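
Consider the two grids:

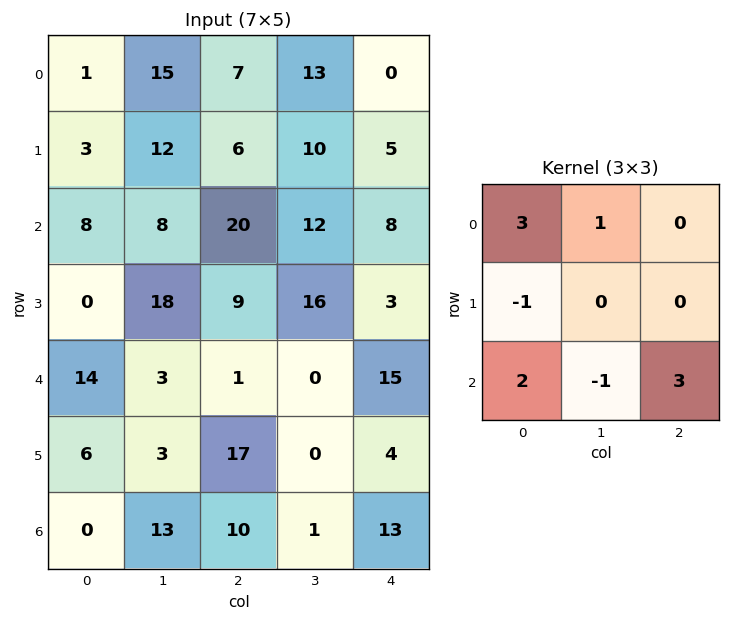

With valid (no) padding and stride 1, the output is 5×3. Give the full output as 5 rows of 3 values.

Output[0,0]: The receptive field on the input at this output position is [1 15 7 / 3 12 6 / 8 8 20]. Elementwise product with the kernel and sum: 1·3 + 15·1 + 3·-1 + 8·2 + 8·-1 + 20·3.
Output[0,1]: The receptive field on the input at this output position is [15 7 13 / 12 6 10 / 8 20 12]. Elementwise product with the kernel and sum: 15·3 + 7·1 + 12·-1 + 8·2 + 20·-1 + 12·3.

83 72 80
22 109 19
60 31 110
64 49 88
56 26 44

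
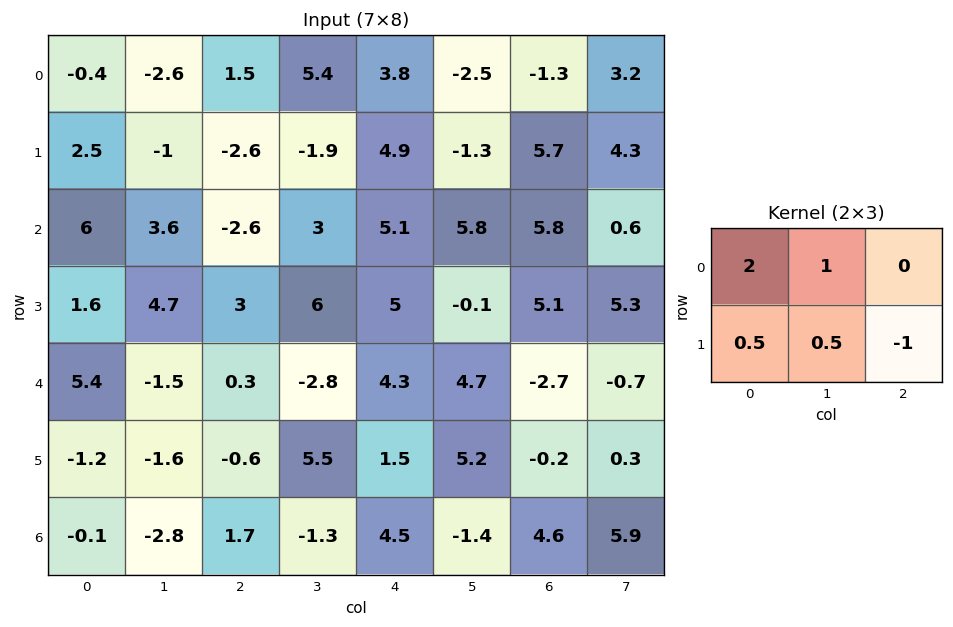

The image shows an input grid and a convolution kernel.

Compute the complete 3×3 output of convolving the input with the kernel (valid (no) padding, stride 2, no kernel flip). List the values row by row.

Output[0,0]: The receptive field on the input at this output position is [-0.4 -2.6 1.5 / 2.5 -1 -2.6]. Elementwise product with the kernel and sum: -0.4·2 + -2.6·1 + 2.5·0.5 + -1·0.5 + -2.6·-1.

-0.05 1.25 1.2
15.75 -2.7 13.35
8.5 -1.25 16.85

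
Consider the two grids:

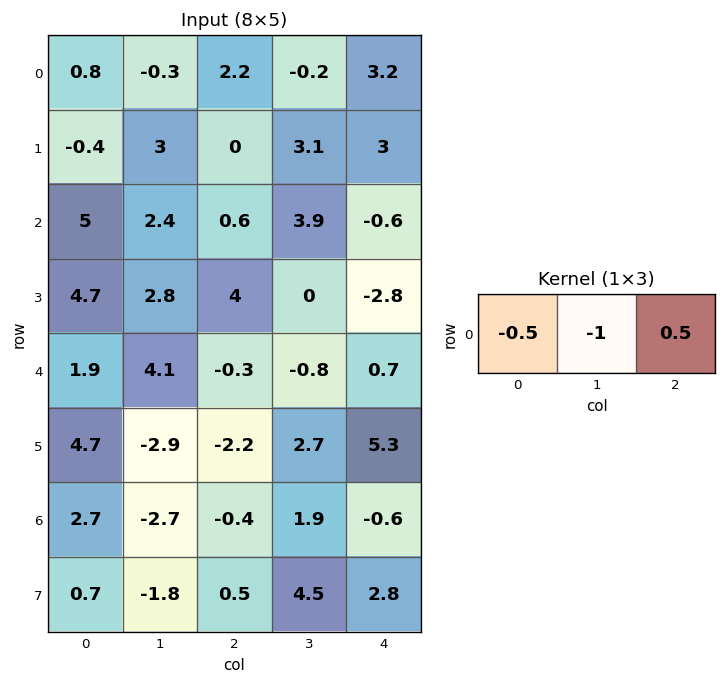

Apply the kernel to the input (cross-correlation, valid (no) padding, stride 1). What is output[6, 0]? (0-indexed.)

The receptive field on the input at this output position is [2.7 -2.7 -0.4]. Elementwise product with the kernel and sum: 2.7·-0.5 + -2.7·-1 + -0.4·0.5.

1.15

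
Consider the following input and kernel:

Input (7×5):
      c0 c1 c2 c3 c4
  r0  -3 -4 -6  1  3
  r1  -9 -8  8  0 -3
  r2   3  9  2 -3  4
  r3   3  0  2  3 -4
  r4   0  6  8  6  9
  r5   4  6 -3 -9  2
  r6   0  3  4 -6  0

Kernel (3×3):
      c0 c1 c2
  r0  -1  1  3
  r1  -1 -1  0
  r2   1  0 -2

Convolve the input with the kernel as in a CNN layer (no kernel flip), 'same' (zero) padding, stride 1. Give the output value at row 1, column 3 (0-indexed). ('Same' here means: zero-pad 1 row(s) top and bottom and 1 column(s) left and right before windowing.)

The receptive field on the zero-padded input at this output position is [-6 1 3 / 8 0 -3 / 2 -3 4]. Elementwise product with the kernel and sum: -6·-1 + 1·1 + 3·3 + 8·-1 + 0·-1 + 2·1 + 4·-2.

2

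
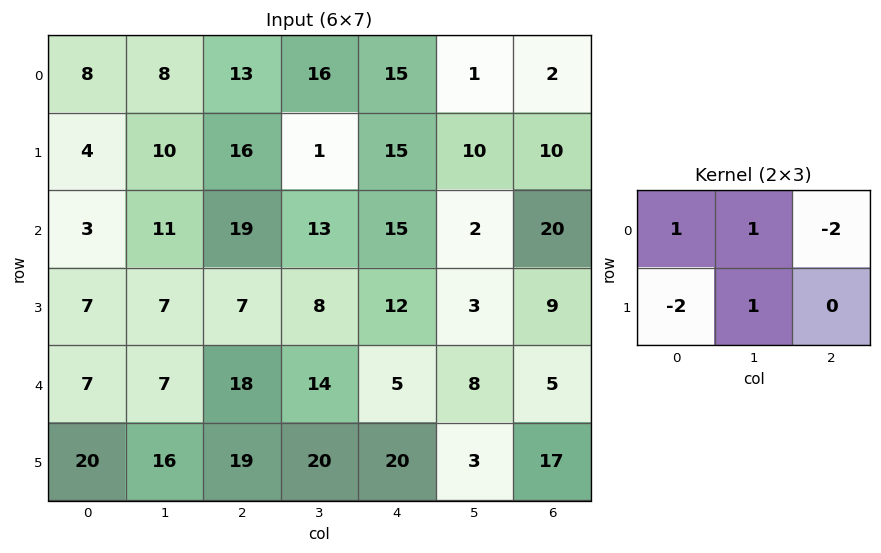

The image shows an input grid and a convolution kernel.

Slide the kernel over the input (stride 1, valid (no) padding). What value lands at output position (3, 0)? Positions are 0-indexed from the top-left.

The receptive field on the input at this output position is [7 7 7 / 7 7 18]. Elementwise product with the kernel and sum: 7·1 + 7·1 + 7·-2 + 7·-2 + 7·1.

-7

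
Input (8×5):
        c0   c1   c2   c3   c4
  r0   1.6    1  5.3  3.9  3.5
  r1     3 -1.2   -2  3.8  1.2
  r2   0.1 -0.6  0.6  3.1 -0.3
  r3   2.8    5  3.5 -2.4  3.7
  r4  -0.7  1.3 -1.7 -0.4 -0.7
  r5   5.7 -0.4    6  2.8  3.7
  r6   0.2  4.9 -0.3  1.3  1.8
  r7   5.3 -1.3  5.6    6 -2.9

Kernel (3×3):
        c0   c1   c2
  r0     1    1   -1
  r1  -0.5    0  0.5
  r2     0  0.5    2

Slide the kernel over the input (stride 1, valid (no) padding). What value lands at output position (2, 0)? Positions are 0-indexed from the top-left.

-3.5

The receptive field on the input at this output position is [0.1 -0.6 0.6 / 2.8 5 3.5 / -0.7 1.3 -1.7]. Elementwise product with the kernel and sum: 0.1·1 + -0.6·1 + 0.6·-1 + 2.8·-0.5 + 3.5·0.5 + 1.3·0.5 + -1.7·2.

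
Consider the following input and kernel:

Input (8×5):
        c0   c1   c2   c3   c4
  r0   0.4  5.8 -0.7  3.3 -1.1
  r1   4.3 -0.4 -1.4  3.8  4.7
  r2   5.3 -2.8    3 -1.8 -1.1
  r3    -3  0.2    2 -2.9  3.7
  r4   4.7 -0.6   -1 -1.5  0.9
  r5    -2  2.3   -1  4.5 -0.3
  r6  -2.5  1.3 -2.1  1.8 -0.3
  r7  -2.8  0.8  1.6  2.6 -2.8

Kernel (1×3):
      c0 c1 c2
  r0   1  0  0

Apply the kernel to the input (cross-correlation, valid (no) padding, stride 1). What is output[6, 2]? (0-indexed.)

The receptive field on the input at this output position is [-2.1 1.8 -0.3]. Elementwise product with the kernel and sum: -2.1·1.

-2.1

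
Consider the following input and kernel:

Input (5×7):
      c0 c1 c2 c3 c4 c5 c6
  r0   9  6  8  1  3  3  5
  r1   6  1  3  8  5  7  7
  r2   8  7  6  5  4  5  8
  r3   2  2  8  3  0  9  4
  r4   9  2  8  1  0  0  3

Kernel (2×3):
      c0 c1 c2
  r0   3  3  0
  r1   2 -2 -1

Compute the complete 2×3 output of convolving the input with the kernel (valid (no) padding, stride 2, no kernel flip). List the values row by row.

52 12 7
37 43 5

Output[0,0]: The receptive field on the input at this output position is [9 6 8 / 6 1 3]. Elementwise product with the kernel and sum: 9·3 + 6·3 + 6·2 + 1·-2 + 3·-1.
Output[0,1]: The receptive field on the input at this output position is [8 1 3 / 3 8 5]. Elementwise product with the kernel and sum: 8·3 + 1·3 + 3·2 + 8·-2 + 5·-1.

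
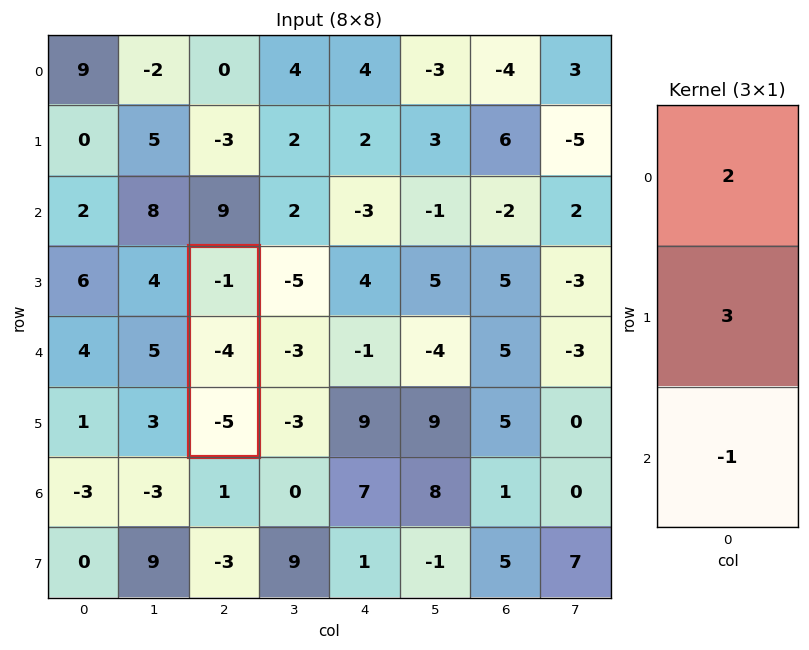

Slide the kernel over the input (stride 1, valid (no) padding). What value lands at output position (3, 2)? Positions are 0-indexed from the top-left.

-9

The receptive field on the input at this output position is [-1 / -4 / -5]. Elementwise product with the kernel and sum: -1·2 + -4·3 + -5·-1.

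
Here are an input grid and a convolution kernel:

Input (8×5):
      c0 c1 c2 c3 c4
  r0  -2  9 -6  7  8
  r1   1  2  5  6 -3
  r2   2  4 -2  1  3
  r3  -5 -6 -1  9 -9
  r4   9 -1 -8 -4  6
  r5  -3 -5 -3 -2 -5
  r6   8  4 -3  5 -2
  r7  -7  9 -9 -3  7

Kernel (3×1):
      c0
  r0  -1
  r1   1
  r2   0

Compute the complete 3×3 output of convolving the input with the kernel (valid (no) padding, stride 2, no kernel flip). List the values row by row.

3 11 -11
-7 1 -12
-12 5 -11

Output[0,0]: The receptive field on the input at this output position is [-2 / 1 / 2]. Elementwise product with the kernel and sum: -2·-1 + 1·1.
Output[0,1]: The receptive field on the input at this output position is [-6 / 5 / -2]. Elementwise product with the kernel and sum: -6·-1 + 5·1.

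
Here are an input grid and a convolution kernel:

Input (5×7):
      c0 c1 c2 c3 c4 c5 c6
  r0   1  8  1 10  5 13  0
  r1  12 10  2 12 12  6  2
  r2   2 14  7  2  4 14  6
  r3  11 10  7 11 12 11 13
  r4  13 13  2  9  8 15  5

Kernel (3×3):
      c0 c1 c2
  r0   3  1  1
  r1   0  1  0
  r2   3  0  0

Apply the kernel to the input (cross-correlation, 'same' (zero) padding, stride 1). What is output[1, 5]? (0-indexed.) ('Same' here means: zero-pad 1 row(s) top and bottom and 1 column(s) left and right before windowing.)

46

The receptive field on the zero-padded input at this output position is [5 13 0 / 12 6 2 / 4 14 6]. Elementwise product with the kernel and sum: 5·3 + 13·1 + 0·1 + 6·1 + 4·3.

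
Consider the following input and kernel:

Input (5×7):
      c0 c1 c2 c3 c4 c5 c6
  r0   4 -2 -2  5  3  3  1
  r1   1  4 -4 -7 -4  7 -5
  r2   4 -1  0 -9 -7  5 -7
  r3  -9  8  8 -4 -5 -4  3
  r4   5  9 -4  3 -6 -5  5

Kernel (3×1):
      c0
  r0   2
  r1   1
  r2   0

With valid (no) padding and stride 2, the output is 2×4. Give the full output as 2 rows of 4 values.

Output[0,0]: The receptive field on the input at this output position is [4 / 1 / 4]. Elementwise product with the kernel and sum: 4·2 + 1·1.
Output[0,1]: The receptive field on the input at this output position is [-2 / -4 / 0]. Elementwise product with the kernel and sum: -2·2 + -4·1.

9 -8 2 -3
-1 8 -19 -11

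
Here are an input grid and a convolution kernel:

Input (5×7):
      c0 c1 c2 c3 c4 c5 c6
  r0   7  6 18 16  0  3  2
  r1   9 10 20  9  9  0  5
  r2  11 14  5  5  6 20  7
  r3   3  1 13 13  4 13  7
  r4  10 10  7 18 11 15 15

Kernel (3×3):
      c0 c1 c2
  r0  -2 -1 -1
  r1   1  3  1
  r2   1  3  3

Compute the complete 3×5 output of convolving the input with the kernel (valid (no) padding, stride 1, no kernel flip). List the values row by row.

89 77 42 84 96
55 64 32 80 114
39 100 129 98 112

Output[0,0]: The receptive field on the input at this output position is [7 6 18 / 9 10 20 / 11 14 5]. Elementwise product with the kernel and sum: 7·-2 + 6·-1 + 18·-1 + 9·1 + 10·3 + 20·1 + 11·1 + 14·3 + 5·3.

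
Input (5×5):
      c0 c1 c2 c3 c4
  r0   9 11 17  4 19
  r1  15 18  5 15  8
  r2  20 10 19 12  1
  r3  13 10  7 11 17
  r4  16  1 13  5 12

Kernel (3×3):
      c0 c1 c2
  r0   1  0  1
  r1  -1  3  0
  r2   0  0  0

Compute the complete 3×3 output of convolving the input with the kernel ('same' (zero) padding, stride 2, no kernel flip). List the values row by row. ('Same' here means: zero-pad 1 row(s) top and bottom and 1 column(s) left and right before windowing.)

27 40 53
78 80 6
58 59 42

Output[0,0]: The receptive field on the zero-padded input at this output position is [0 0 0 / 0 9 11 / 0 15 18]. Elementwise product with the kernel and sum: 0·1 + 0·1 + 0·-1 + 9·3.
Output[0,1]: The receptive field on the zero-padded input at this output position is [0 0 0 / 11 17 4 / 18 5 15]. Elementwise product with the kernel and sum: 0·1 + 0·1 + 11·-1 + 17·3.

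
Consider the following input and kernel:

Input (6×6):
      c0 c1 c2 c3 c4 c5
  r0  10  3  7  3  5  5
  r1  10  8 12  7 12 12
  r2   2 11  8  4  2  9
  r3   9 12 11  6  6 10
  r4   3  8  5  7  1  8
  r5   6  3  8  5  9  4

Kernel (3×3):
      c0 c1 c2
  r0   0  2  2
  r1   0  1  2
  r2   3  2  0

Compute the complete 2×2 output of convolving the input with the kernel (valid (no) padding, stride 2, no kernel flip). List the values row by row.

80 79
97 59

Output[0,0]: The receptive field on the input at this output position is [10 3 7 / 10 8 12 / 2 11 8]. Elementwise product with the kernel and sum: 3·2 + 7·2 + 8·1 + 12·2 + 2·3 + 11·2.
Output[0,1]: The receptive field on the input at this output position is [7 3 5 / 12 7 12 / 8 4 2]. Elementwise product with the kernel and sum: 3·2 + 5·2 + 7·1 + 12·2 + 8·3 + 4·2.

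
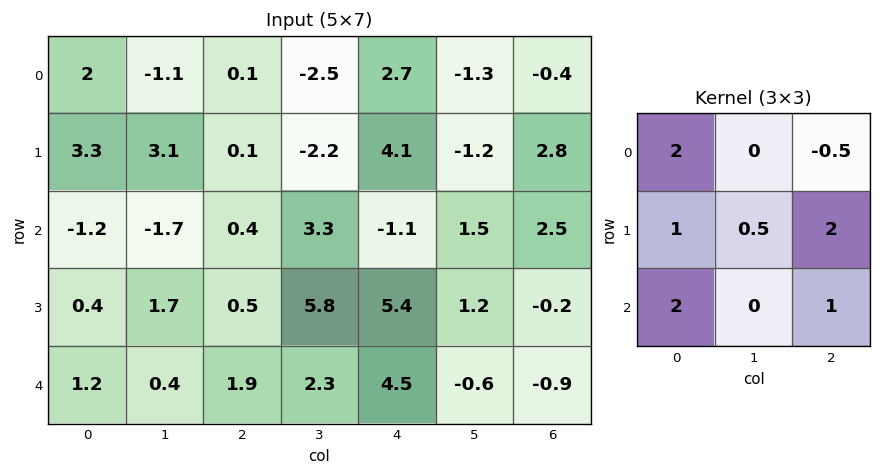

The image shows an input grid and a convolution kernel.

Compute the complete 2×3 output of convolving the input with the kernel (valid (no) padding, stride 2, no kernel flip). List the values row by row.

7 5.75 15
3.95 23.85 10.25

Output[0,0]: The receptive field on the input at this output position is [2 -1.1 0.1 / 3.3 3.1 0.1 / -1.2 -1.7 0.4]. Elementwise product with the kernel and sum: 2·2 + 0.1·-0.5 + 3.3·1 + 3.1·0.5 + 0.1·2 + -1.2·2 + 0.4·1.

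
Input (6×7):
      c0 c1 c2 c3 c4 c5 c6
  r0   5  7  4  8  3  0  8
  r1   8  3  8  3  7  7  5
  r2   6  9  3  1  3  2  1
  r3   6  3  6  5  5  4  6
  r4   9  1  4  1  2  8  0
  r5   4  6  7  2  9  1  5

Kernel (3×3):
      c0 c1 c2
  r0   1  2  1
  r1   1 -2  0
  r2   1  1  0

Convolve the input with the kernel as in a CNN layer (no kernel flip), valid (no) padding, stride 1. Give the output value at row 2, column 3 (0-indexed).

The receptive field on the input at this output position is [1 3 2 / 5 5 4 / 1 2 8]. Elementwise product with the kernel and sum: 1·1 + 3·2 + 2·1 + 5·1 + 5·-2 + 1·1 + 2·1.

7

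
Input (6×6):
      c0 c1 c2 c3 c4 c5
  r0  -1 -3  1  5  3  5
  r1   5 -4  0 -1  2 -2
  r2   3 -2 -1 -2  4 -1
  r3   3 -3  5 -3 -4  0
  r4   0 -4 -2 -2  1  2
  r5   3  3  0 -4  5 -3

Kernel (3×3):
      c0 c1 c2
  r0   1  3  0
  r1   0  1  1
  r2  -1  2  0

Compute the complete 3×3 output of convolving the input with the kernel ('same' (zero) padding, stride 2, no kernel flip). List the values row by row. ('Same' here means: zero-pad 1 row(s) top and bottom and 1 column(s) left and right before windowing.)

6 10 13
22 6 3
11 5 2

Output[0,0]: The receptive field on the zero-padded input at this output position is [0 0 0 / 0 -1 -3 / 0 5 -4]. Elementwise product with the kernel and sum: 0·1 + 0·3 + -1·1 + -3·1 + 0·-1 + 5·2.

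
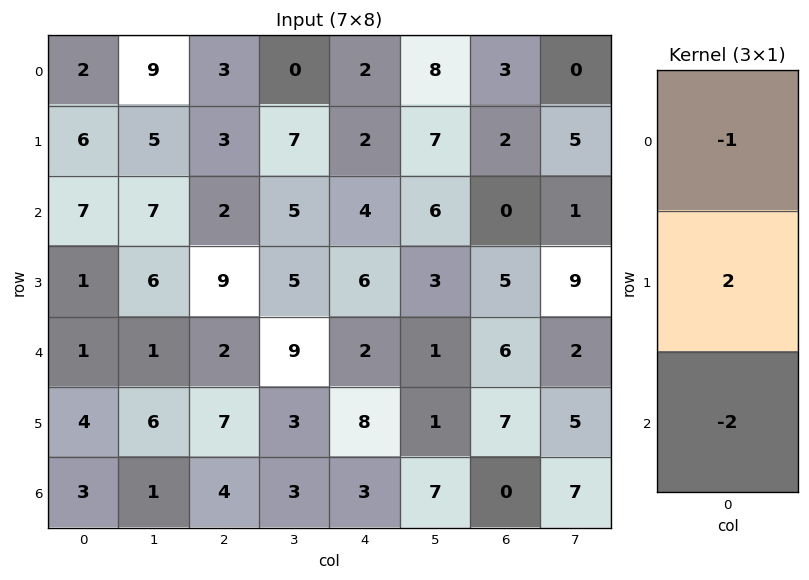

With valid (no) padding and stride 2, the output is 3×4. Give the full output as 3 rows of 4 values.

Output[0,0]: The receptive field on the input at this output position is [2 / 6 / 7]. Elementwise product with the kernel and sum: 2·-1 + 6·2 + 7·-2.
Output[0,1]: The receptive field on the input at this output position is [3 / 3 / 2]. Elementwise product with the kernel and sum: 3·-1 + 3·2 + 2·-2.

-4 -1 -6 1
-7 12 4 -2
1 4 8 8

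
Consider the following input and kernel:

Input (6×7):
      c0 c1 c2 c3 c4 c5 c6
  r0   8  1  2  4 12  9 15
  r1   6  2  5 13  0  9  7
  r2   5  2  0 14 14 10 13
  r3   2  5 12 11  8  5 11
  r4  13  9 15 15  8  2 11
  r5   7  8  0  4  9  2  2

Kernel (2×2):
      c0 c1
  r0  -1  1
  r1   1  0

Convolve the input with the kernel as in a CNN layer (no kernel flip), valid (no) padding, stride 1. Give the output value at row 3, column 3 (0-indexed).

The receptive field on the input at this output position is [11 8 / 15 8]. Elementwise product with the kernel and sum: 11·-1 + 8·1 + 15·1.

12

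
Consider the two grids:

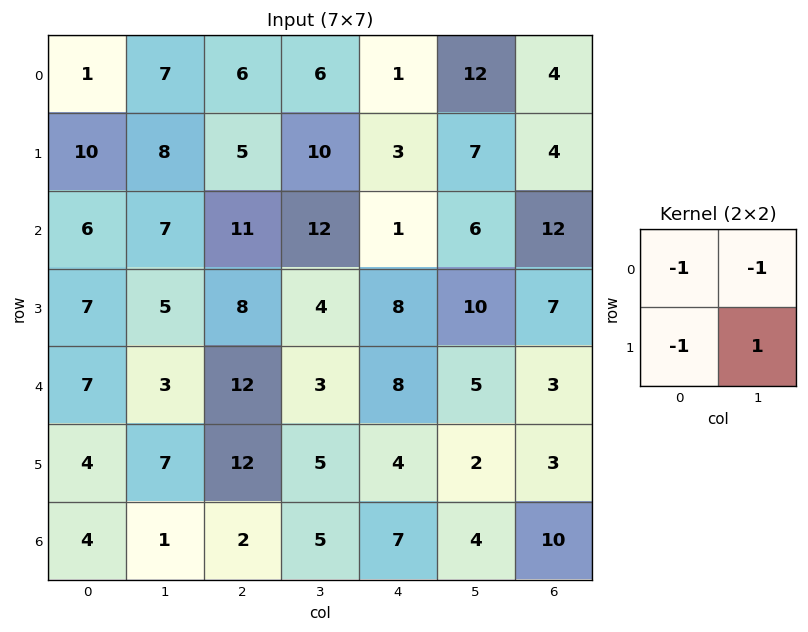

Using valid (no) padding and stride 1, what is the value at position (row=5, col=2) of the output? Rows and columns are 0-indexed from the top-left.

-14

The receptive field on the input at this output position is [12 5 / 2 5]. Elementwise product with the kernel and sum: 12·-1 + 5·-1 + 2·-1 + 5·1.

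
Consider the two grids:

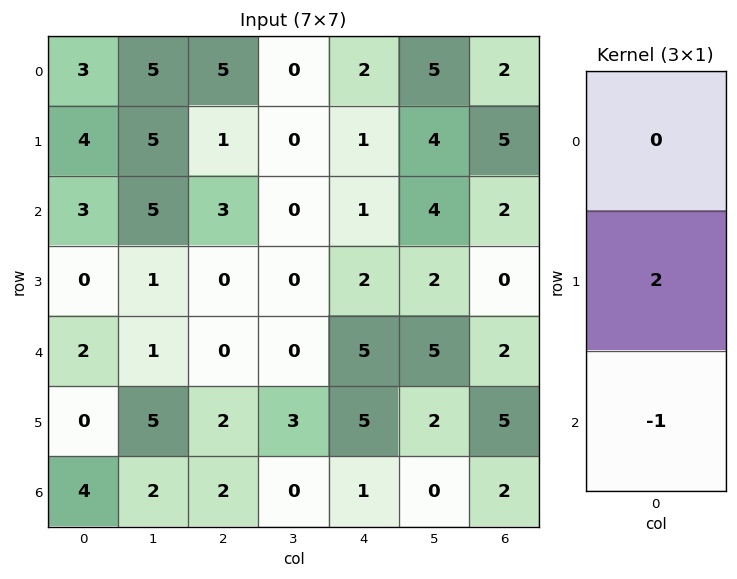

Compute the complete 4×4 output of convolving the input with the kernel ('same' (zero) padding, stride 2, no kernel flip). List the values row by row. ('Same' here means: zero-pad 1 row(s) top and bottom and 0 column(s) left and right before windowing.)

Output[0,0]: The receptive field on the zero-padded input at this output position is [0 / 3 / 4]. Elementwise product with the kernel and sum: 3·2 + 4·-1.
Output[0,1]: The receptive field on the zero-padded input at this output position is [0 / 5 / 1]. Elementwise product with the kernel and sum: 5·2 + 1·-1.

2 9 3 -1
6 6 0 4
4 -2 5 -1
8 4 2 4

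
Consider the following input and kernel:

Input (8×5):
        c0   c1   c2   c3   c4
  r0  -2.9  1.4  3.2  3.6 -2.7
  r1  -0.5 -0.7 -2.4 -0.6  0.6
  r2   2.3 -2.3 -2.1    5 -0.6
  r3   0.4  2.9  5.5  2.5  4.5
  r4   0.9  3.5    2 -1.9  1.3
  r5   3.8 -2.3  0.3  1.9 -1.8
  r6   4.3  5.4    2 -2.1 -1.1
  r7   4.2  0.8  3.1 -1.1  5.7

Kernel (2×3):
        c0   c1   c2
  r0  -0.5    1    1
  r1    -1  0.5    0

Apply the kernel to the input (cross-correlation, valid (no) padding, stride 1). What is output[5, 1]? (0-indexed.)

-1.05

The receptive field on the input at this output position is [-2.3 0.3 1.9 / 5.4 2 -2.1]. Elementwise product with the kernel and sum: -2.3·-0.5 + 0.3·1 + 1.9·1 + 5.4·-1 + 2·0.5.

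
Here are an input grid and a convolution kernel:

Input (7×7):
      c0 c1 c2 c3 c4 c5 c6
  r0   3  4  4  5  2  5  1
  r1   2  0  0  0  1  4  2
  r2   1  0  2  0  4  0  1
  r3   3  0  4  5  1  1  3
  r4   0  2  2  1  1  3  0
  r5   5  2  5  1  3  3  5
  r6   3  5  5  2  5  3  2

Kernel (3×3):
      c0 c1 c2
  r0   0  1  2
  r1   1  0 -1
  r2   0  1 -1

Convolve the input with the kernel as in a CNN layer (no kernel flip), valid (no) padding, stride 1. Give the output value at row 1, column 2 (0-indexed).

4

The receptive field on the input at this output position is [0 0 1 / 2 0 4 / 4 5 1]. Elementwise product with the kernel and sum: 0·1 + 1·2 + 2·1 + 4·-1 + 5·1 + 1·-1.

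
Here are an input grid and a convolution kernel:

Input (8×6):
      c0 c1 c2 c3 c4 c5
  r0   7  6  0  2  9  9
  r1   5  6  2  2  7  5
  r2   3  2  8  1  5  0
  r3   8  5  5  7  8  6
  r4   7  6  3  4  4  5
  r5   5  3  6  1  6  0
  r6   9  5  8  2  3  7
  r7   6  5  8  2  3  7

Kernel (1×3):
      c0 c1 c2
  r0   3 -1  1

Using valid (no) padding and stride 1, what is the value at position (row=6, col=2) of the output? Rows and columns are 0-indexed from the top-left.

25

The receptive field on the input at this output position is [8 2 3]. Elementwise product with the kernel and sum: 8·3 + 2·-1 + 3·1.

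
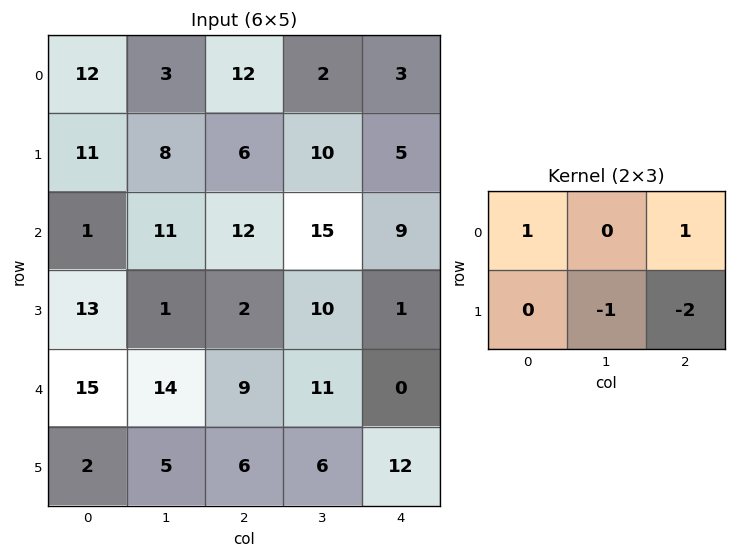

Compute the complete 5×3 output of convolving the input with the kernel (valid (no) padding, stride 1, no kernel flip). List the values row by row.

4 -21 -5
-18 -24 -22
8 4 9
-17 -20 -8
7 7 -21

Output[0,0]: The receptive field on the input at this output position is [12 3 12 / 11 8 6]. Elementwise product with the kernel and sum: 12·1 + 12·1 + 8·-1 + 6·-2.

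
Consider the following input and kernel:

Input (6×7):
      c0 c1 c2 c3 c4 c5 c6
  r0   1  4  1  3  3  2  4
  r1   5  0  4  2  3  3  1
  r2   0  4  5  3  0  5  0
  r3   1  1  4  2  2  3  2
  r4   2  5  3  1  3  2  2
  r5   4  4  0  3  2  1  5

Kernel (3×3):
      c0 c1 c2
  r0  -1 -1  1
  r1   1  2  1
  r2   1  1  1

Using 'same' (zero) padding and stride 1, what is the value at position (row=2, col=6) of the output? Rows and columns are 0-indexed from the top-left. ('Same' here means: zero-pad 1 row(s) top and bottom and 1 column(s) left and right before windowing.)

6

The receptive field on the zero-padded input at this output position is [3 1 0 / 5 0 0 / 3 2 0]. Elementwise product with the kernel and sum: 3·-1 + 1·-1 + 0·1 + 5·1 + 0·2 + 0·1 + 3·1 + 2·1 + 0·1.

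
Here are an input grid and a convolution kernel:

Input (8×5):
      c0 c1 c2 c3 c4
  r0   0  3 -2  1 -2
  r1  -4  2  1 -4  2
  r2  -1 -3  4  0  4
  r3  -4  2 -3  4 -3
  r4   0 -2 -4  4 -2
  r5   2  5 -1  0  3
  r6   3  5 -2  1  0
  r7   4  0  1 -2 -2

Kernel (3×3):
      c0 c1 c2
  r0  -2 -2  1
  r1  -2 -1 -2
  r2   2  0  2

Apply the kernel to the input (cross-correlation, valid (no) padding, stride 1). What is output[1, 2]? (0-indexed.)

-20

The receptive field on the input at this output position is [1 -4 2 / 4 0 4 / -3 4 -3]. Elementwise product with the kernel and sum: 1·-2 + -4·-2 + 2·1 + 4·-2 + 0·-1 + 4·-2 + -3·2 + -3·2.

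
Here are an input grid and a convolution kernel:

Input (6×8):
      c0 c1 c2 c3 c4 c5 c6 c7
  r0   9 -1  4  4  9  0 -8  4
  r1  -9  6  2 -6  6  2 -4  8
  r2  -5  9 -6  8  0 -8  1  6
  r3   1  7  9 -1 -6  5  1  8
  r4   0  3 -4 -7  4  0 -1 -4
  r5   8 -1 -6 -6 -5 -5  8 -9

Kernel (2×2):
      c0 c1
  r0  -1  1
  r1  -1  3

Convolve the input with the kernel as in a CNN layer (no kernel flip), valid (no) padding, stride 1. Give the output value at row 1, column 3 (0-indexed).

4

The receptive field on the input at this output position is [-6 6 / 8 0]. Elementwise product with the kernel and sum: -6·-1 + 6·1 + 8·-1 + 0·3.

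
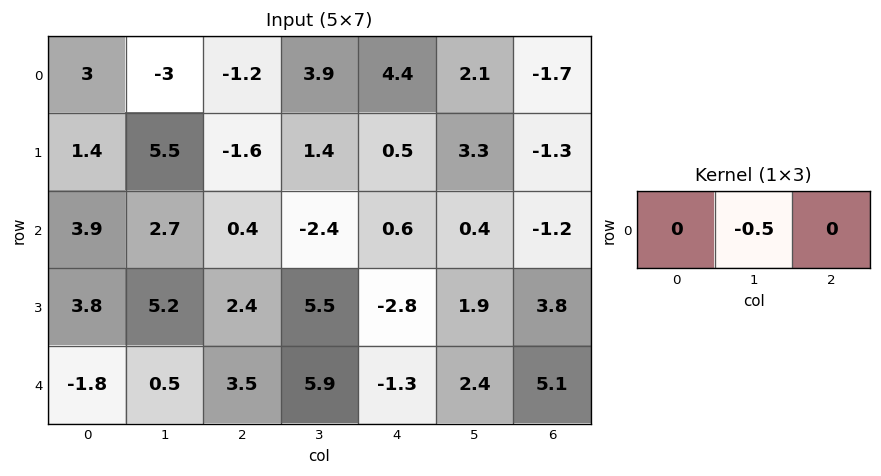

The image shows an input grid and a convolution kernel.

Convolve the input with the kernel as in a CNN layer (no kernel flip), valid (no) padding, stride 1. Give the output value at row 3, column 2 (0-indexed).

The receptive field on the input at this output position is [2.4 5.5 -2.8]. Elementwise product with the kernel and sum: 5.5·-0.5.

-2.75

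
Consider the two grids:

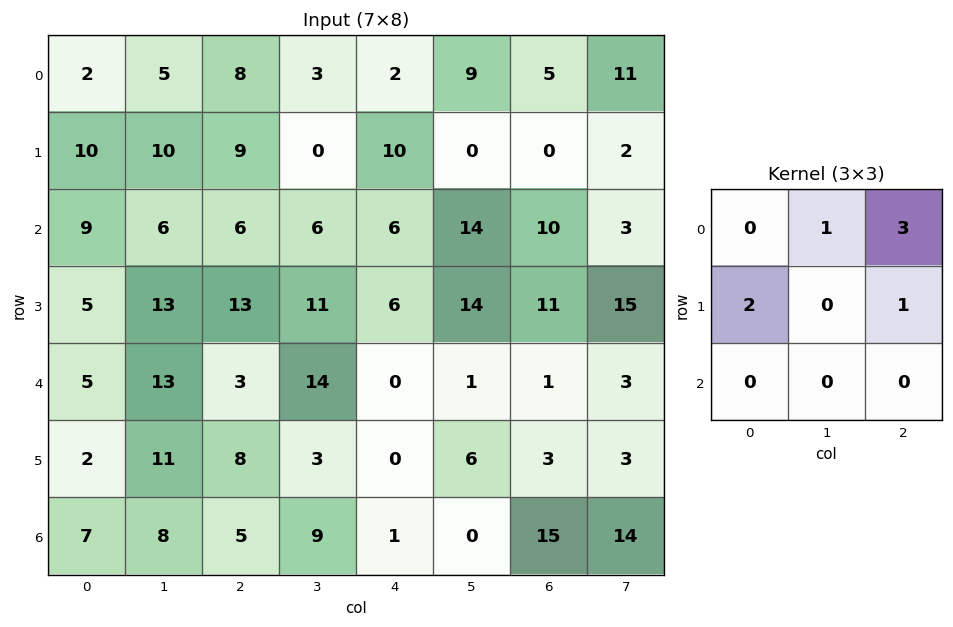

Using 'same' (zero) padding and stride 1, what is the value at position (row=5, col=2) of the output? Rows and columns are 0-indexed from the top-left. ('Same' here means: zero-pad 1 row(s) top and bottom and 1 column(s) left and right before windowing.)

70

The receptive field on the zero-padded input at this output position is [13 3 14 / 11 8 3 / 8 5 9]. Elementwise product with the kernel and sum: 3·1 + 14·3 + 11·2 + 3·1.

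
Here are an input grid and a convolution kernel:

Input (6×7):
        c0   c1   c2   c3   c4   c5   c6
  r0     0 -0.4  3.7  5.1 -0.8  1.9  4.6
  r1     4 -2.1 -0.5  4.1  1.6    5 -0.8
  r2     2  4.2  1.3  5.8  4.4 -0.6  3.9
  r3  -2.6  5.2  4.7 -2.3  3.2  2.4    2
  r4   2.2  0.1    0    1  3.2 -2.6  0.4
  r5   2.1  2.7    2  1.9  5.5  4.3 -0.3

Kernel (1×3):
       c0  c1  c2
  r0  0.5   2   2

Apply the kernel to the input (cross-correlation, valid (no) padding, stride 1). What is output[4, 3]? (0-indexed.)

The receptive field on the input at this output position is [1 3.2 -2.6]. Elementwise product with the kernel and sum: 1·0.5 + 3.2·2 + -2.6·2.

1.7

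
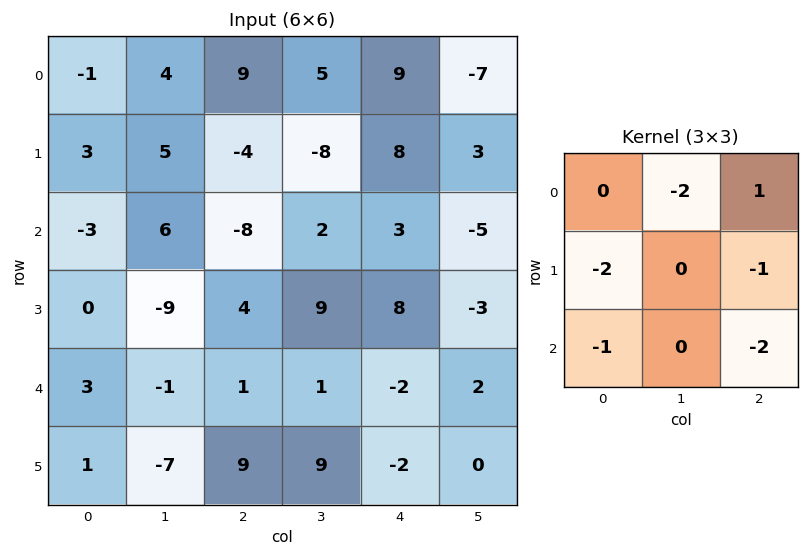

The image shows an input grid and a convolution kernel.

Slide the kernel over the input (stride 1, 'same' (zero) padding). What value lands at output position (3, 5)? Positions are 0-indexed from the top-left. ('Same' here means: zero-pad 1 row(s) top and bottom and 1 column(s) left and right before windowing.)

The receptive field on the zero-padded input at this output position is [3 -5 0 / 8 -3 0 / -2 2 0]. Elementwise product with the kernel and sum: -5·-2 + 0·1 + 8·-2 + 0·-1 + -2·-1 + 0·-2.

-4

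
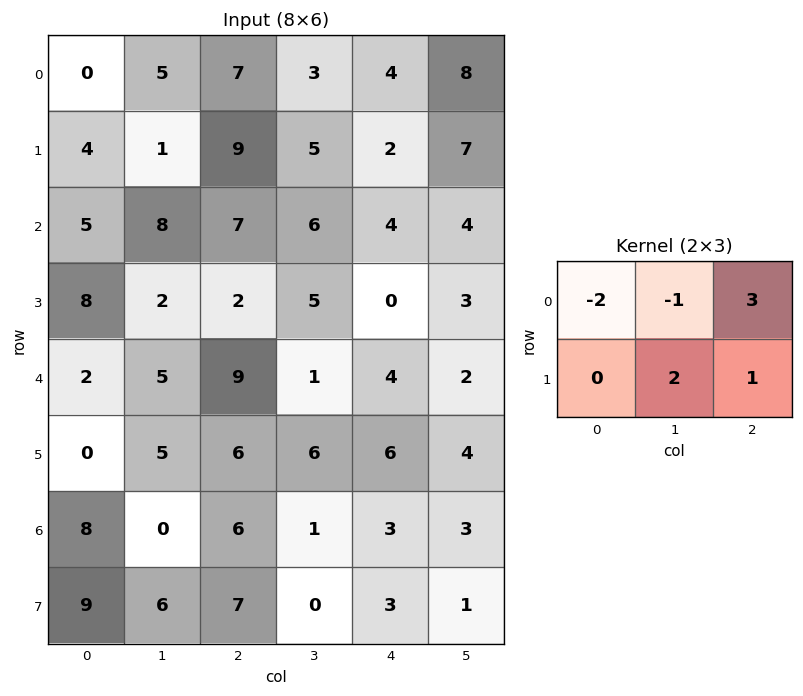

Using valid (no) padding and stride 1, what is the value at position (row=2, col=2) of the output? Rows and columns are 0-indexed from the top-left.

2

The receptive field on the input at this output position is [7 6 4 / 2 5 0]. Elementwise product with the kernel and sum: 7·-2 + 6·-1 + 4·3 + 5·2 + 0·1.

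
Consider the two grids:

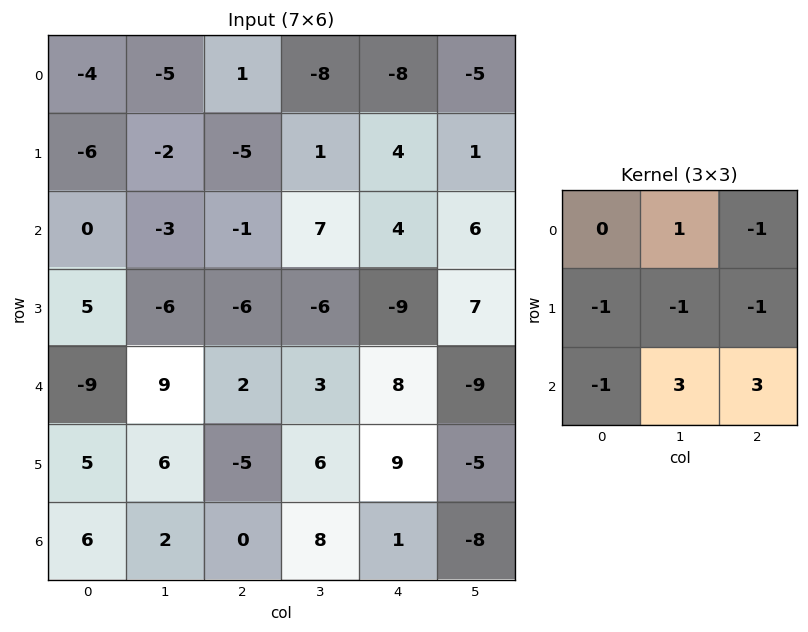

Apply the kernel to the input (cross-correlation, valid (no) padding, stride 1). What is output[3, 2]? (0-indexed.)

40

The receptive field on the input at this output position is [-6 -6 -9 / 2 3 8 / -5 6 9]. Elementwise product with the kernel and sum: -6·1 + -9·-1 + 2·-1 + 3·-1 + 8·-1 + -5·-1 + 6·3 + 9·3.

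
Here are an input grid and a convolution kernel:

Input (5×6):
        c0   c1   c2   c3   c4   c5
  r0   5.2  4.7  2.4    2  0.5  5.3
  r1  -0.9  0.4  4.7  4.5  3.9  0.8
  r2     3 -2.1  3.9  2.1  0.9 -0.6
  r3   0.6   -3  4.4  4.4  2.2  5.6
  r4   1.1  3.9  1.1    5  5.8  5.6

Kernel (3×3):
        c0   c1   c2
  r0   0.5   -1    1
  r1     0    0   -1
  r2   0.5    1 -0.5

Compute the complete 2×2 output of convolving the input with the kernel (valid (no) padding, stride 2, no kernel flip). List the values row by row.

-6.95 -0.6
7 1.2

Output[0,0]: The receptive field on the input at this output position is [5.2 4.7 2.4 / -0.9 0.4 4.7 / 3 -2.1 3.9]. Elementwise product with the kernel and sum: 5.2·0.5 + 4.7·-1 + 2.4·1 + 4.7·-1 + 3·0.5 + -2.1·1 + 3.9·-0.5.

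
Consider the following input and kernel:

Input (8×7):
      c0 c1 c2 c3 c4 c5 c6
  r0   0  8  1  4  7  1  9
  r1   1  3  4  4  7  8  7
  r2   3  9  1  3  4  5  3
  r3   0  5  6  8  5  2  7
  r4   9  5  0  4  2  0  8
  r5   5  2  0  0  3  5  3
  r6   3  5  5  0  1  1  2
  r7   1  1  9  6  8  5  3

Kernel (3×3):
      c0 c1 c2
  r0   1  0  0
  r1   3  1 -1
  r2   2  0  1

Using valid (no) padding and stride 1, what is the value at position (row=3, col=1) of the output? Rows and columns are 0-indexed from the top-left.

The receptive field on the input at this output position is [5 6 8 / 5 0 4 / 2 0 0]. Elementwise product with the kernel and sum: 5·1 + 5·3 + 0·1 + 4·-1 + 2·2 + 0·1.

20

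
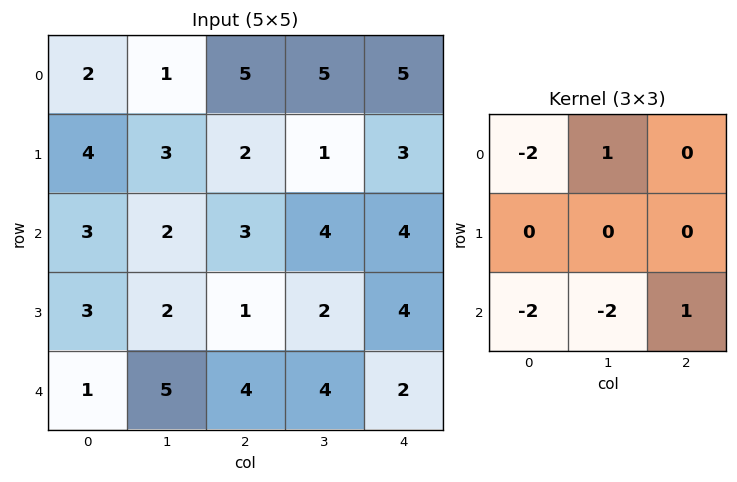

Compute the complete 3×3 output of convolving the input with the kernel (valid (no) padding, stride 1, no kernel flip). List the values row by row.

Output[0,0]: The receptive field on the input at this output position is [2 1 5 / 4 3 2 / 3 2 3]. Elementwise product with the kernel and sum: 2·-2 + 1·1 + 3·-2 + 2·-2 + 3·1.

-10 -3 -15
-14 -8 -5
-12 -15 -16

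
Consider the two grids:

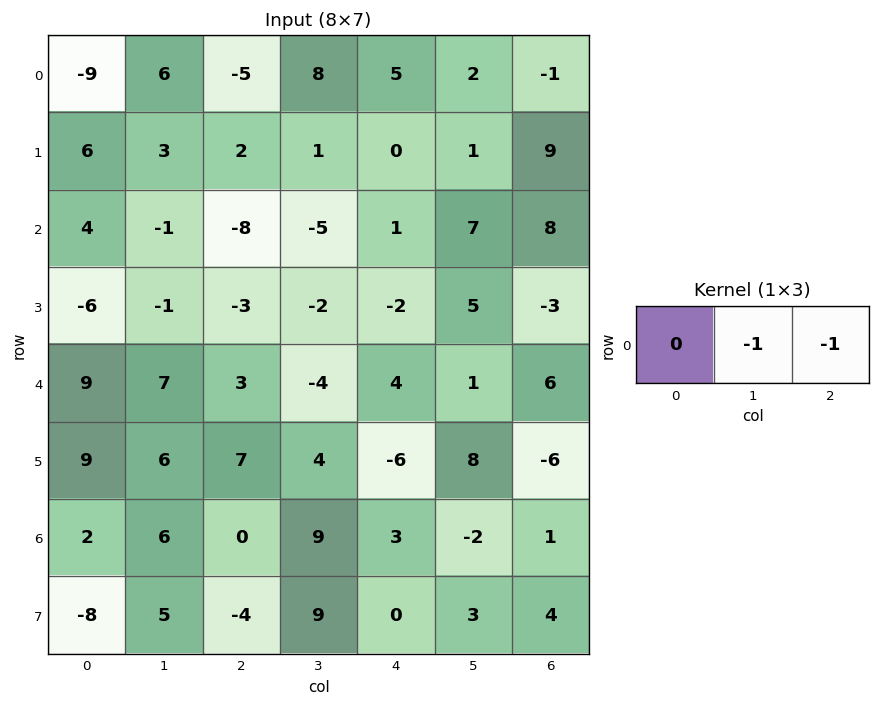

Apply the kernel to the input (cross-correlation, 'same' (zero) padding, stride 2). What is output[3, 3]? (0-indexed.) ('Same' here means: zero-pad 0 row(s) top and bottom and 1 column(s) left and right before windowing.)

-1

The receptive field on the zero-padded input at this output position is [-2 1 0]. Elementwise product with the kernel and sum: 1·-1 + 0·-1.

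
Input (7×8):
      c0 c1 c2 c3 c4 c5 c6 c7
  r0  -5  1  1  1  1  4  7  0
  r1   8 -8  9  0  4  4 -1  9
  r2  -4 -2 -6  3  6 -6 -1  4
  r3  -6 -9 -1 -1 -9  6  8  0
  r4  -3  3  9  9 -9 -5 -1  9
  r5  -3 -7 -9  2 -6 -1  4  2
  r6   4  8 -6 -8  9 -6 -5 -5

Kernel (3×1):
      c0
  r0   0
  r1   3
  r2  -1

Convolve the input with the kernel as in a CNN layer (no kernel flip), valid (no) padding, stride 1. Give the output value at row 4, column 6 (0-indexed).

17

The receptive field on the input at this output position is [-1 / 4 / -5]. Elementwise product with the kernel and sum: 4·3 + -5·-1.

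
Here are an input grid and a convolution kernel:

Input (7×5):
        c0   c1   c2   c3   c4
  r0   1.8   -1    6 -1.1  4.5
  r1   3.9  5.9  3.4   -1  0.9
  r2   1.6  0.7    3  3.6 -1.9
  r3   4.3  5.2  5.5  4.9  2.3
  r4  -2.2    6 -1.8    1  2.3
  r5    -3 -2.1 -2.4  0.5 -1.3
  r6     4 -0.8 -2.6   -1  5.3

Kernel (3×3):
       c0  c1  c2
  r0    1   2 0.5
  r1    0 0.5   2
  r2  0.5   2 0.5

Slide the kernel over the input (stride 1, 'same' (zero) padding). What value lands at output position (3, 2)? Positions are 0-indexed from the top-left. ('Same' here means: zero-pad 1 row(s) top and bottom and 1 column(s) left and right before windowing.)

The receptive field on the zero-padded input at this output position is [0.7 3 3.6 / 5.2 5.5 4.9 / 6 -1.8 1]. Elementwise product with the kernel and sum: 0.7·1 + 3·2 + 3.6·0.5 + 5.5·0.5 + 4.9·2 + 6·0.5 + -1.8·2 + 1·0.5.

20.95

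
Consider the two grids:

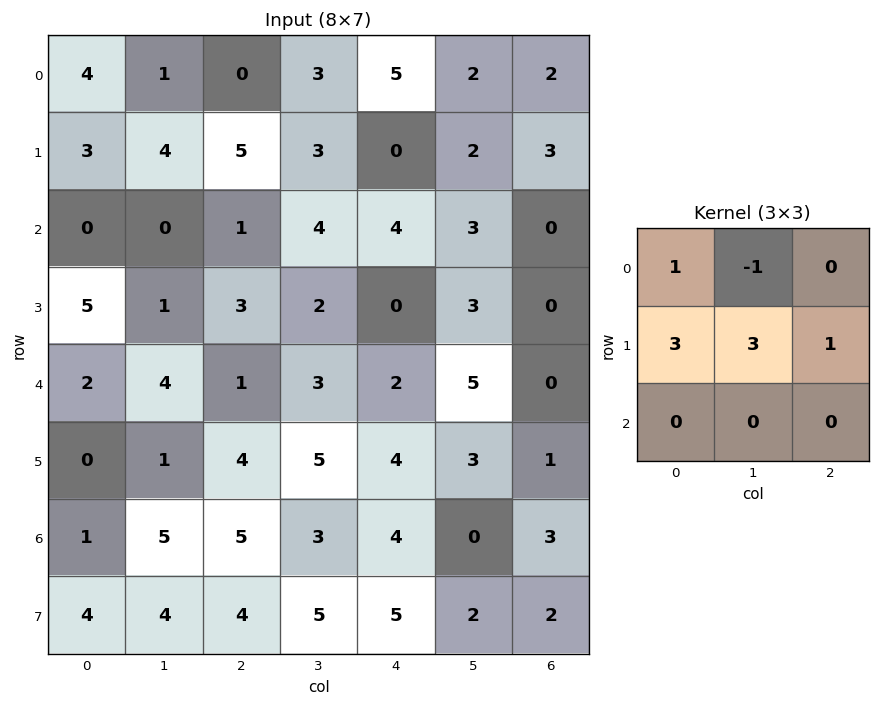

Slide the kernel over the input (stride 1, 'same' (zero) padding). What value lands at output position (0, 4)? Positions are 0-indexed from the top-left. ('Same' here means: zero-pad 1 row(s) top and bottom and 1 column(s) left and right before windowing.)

The receptive field on the zero-padded input at this output position is [0 0 0 / 3 5 2 / 3 0 2]. Elementwise product with the kernel and sum: 0·1 + 0·-1 + 3·3 + 5·3 + 2·1.

26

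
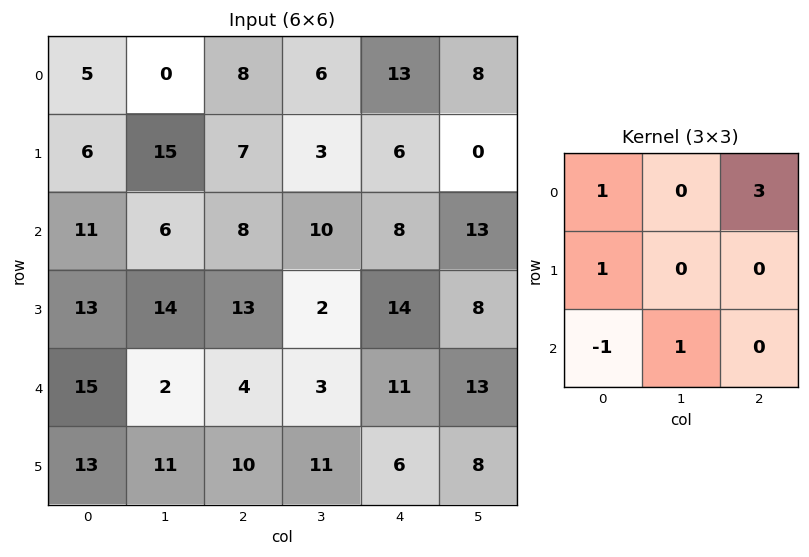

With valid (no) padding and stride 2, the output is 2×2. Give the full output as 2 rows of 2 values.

Output[0,0]: The receptive field on the input at this output position is [5 0 8 / 6 15 7 / 11 6 8]. Elementwise product with the kernel and sum: 5·1 + 8·3 + 6·1 + 11·-1 + 6·1.
Output[0,1]: The receptive field on the input at this output position is [8 6 13 / 7 3 6 / 8 10 8]. Elementwise product with the kernel and sum: 8·1 + 13·3 + 7·1 + 8·-1 + 10·1.

30 56
35 44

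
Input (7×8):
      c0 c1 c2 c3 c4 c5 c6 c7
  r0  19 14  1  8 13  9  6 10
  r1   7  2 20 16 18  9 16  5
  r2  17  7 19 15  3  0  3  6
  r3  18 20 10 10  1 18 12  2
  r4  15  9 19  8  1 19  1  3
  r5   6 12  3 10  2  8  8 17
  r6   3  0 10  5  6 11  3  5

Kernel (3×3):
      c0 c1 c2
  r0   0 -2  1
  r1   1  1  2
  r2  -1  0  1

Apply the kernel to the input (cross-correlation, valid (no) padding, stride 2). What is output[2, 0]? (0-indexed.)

The receptive field on the input at this output position is [15 9 19 / 6 12 3 / 3 0 10]. Elementwise product with the kernel and sum: 9·-2 + 19·1 + 6·1 + 12·1 + 3·2 + 3·-1 + 10·1.

32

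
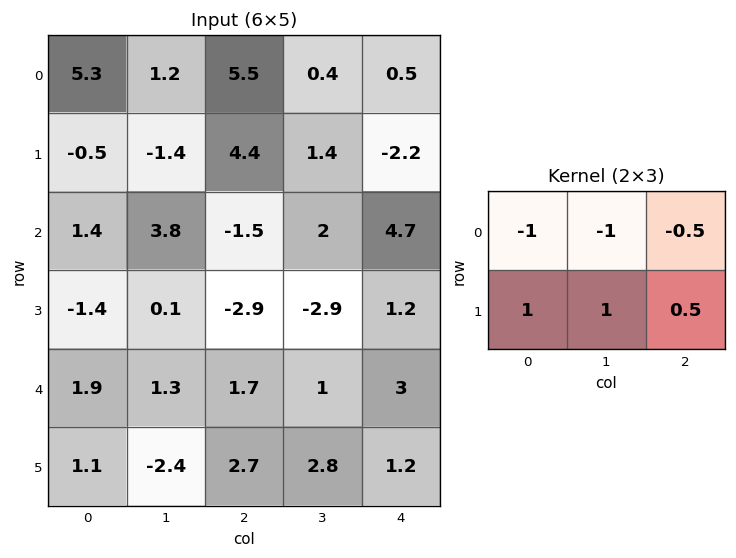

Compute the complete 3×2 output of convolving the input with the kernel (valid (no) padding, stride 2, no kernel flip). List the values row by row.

-8.95 -1.45
-7.2 -8.05
-4 1.9

Output[0,0]: The receptive field on the input at this output position is [5.3 1.2 5.5 / -0.5 -1.4 4.4]. Elementwise product with the kernel and sum: 5.3·-1 + 1.2·-1 + 5.5·-0.5 + -0.5·1 + -1.4·1 + 4.4·0.5.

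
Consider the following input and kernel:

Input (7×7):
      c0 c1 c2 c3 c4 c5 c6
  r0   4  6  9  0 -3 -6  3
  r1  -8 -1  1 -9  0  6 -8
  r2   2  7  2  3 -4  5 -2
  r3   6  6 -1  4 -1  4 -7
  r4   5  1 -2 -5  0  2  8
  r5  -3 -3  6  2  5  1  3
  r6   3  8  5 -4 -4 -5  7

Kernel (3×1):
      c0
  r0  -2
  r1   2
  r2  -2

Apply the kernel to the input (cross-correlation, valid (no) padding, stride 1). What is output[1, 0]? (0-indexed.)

8

The receptive field on the input at this output position is [-8 / 2 / 6]. Elementwise product with the kernel and sum: -8·-2 + 2·2 + 6·-2.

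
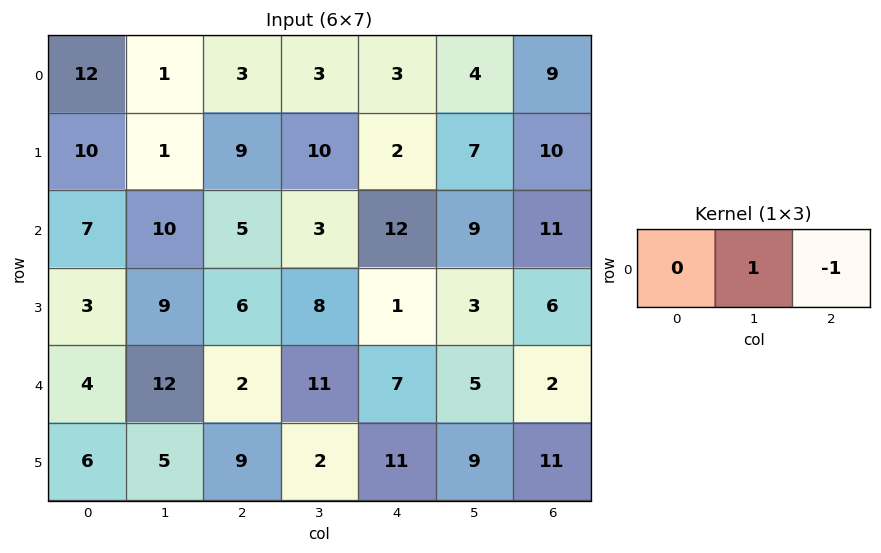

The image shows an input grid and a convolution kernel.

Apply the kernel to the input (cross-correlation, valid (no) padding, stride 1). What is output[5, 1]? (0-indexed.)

The receptive field on the input at this output position is [5 9 2]. Elementwise product with the kernel and sum: 9·1 + 2·-1.

7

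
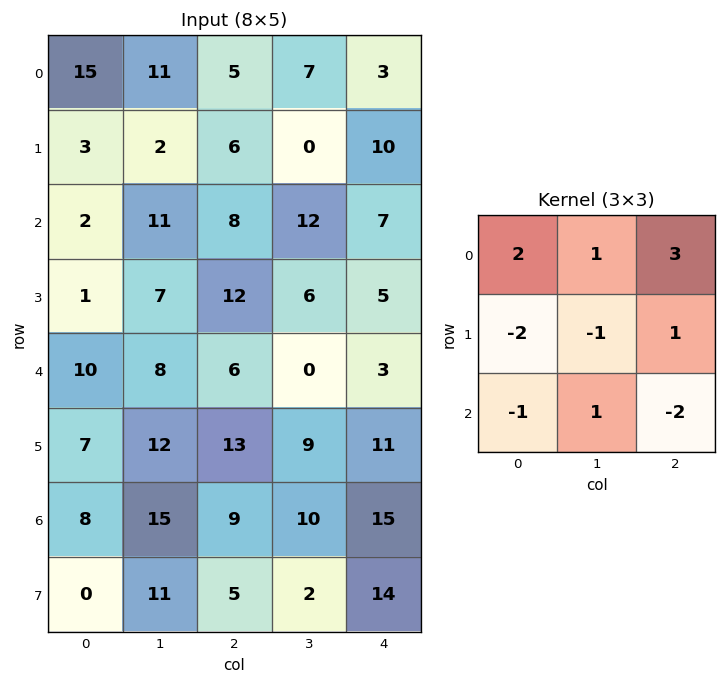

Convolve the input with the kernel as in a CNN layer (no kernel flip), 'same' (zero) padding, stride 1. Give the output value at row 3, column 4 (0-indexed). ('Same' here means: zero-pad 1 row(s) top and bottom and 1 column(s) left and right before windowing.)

17

The receptive field on the zero-padded input at this output position is [12 7 0 / 6 5 0 / 0 3 0]. Elementwise product with the kernel and sum: 12·2 + 7·1 + 0·3 + 6·-2 + 5·-1 + 0·1 + 0·-1 + 3·1 + 0·-2.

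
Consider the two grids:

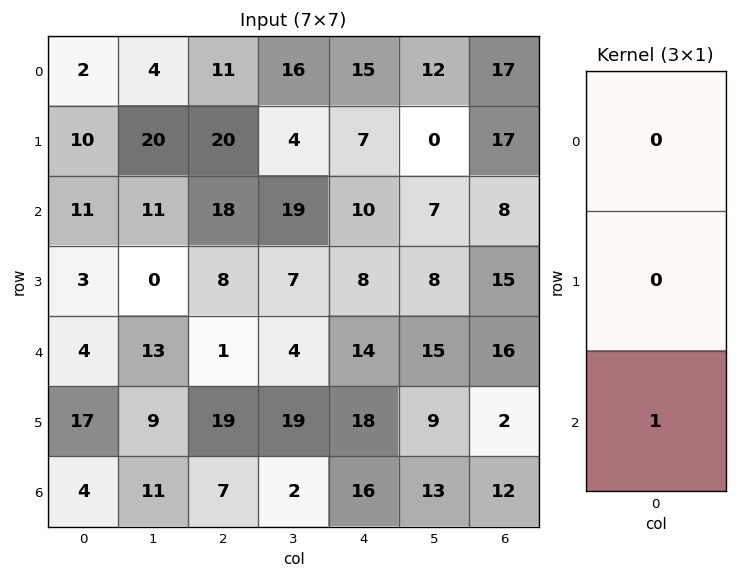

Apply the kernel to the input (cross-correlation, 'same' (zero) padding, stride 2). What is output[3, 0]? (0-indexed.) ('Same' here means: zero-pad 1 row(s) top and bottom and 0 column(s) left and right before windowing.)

The receptive field on the zero-padded input at this output position is [17 / 4 / 0]. Elementwise product with the kernel and sum: 0·1.

0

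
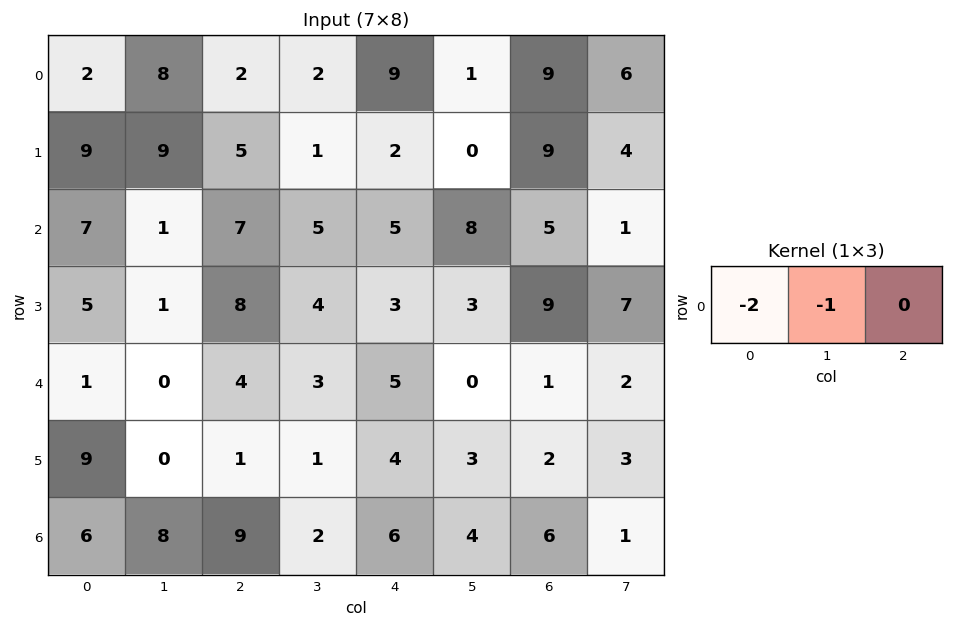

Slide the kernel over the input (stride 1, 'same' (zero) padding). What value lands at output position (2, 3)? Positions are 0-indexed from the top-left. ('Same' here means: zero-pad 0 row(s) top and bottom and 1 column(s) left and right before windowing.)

The receptive field on the zero-padded input at this output position is [7 5 5]. Elementwise product with the kernel and sum: 7·-2 + 5·-1.

-19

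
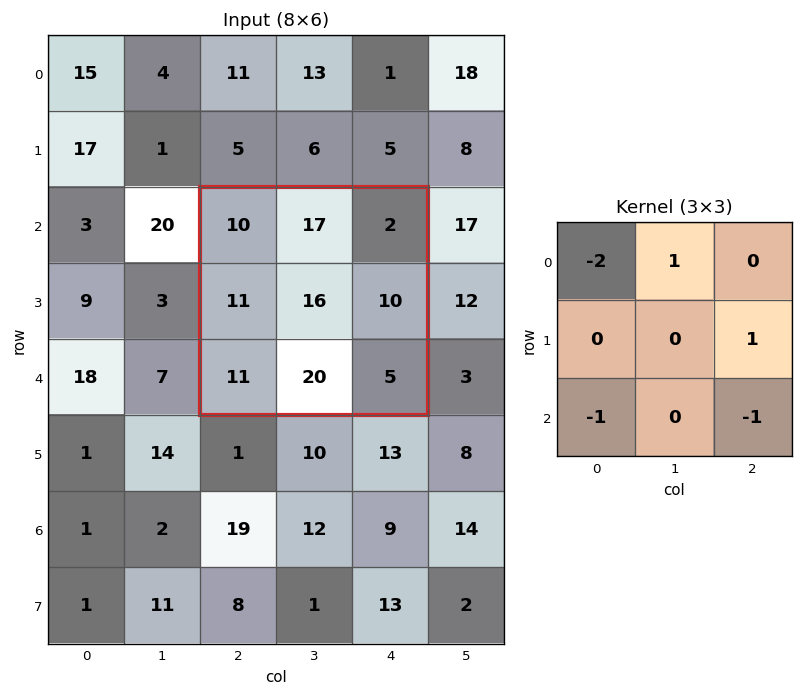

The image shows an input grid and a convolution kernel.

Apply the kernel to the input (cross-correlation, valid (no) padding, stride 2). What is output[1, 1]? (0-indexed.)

The receptive field on the input at this output position is [10 17 2 / 11 16 10 / 11 20 5]. Elementwise product with the kernel and sum: 10·-2 + 17·1 + 10·1 + 11·-1 + 5·-1.

-9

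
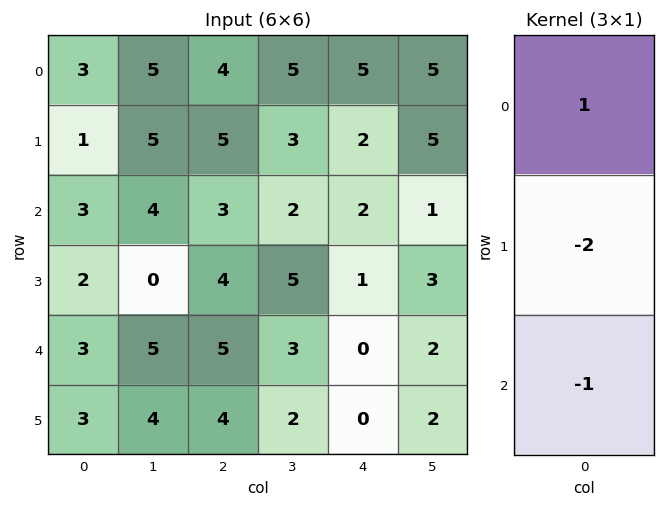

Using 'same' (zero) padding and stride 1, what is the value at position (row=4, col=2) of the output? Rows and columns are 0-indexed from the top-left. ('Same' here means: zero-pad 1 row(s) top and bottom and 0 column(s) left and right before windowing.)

The receptive field on the zero-padded input at this output position is [4 / 5 / 4]. Elementwise product with the kernel and sum: 4·1 + 5·-2 + 4·-1.

-10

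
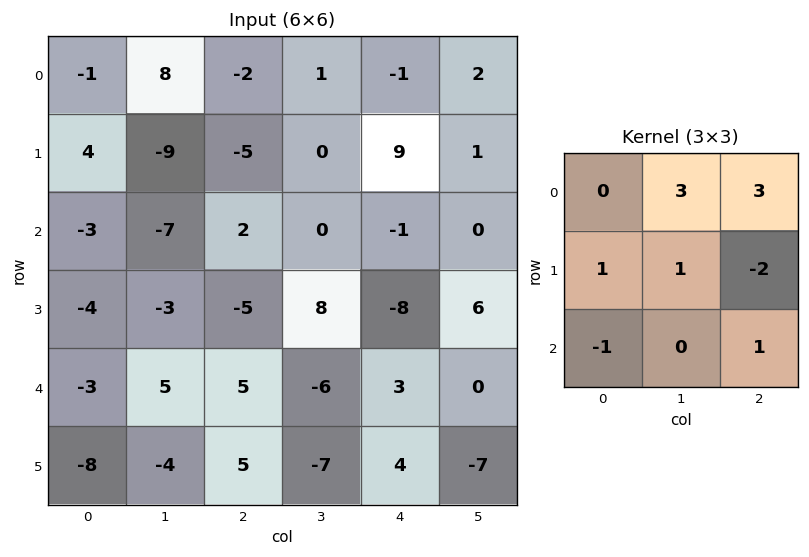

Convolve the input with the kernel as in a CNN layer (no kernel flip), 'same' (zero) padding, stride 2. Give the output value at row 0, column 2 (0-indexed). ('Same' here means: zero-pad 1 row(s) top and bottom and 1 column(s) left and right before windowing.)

The receptive field on the zero-padded input at this output position is [0 0 0 / 1 -1 2 / 0 9 1]. Elementwise product with the kernel and sum: 0·3 + 0·3 + 1·1 + -1·1 + 2·-2 + 0·-1 + 1·1.

-3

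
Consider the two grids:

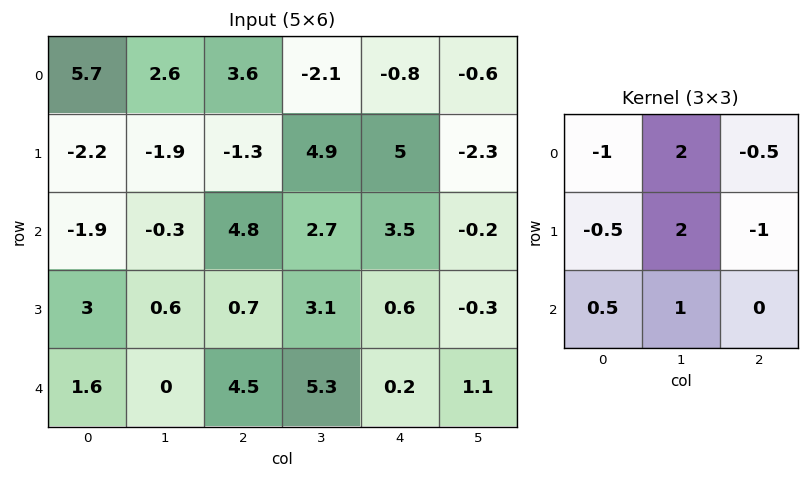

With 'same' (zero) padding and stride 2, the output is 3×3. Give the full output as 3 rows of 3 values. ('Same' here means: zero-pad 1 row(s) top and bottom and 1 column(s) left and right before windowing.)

Output[0,0]: The receptive field on the zero-padded input at this output position is [0 0 0 / 0 5.7 2.6 / 0 -2.2 -1.9]. Elementwise product with the kernel and sum: 0·-1 + 0·2 + 0·-0.5 + 0·-0.5 + 5.7·2 + 2.6·-1 + 0·0.5 + -2.2·1.

6.6 5.75 7.5
-3.95 4.9 14.25
8.9 2.95 -5.1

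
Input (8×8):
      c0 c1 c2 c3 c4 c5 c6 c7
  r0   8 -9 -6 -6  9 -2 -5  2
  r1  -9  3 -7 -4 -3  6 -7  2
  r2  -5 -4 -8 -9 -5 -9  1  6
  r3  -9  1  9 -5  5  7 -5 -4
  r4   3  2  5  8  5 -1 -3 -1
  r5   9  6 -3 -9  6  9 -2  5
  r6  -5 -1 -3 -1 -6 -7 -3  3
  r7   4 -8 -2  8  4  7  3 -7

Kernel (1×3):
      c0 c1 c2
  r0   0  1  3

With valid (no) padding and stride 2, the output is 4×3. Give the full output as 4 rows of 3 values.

Output[0,0]: The receptive field on the input at this output position is [8 -9 -6]. Elementwise product with the kernel and sum: -9·1 + -6·3.

-27 21 -17
-28 -24 -6
17 23 -10
-10 -19 -16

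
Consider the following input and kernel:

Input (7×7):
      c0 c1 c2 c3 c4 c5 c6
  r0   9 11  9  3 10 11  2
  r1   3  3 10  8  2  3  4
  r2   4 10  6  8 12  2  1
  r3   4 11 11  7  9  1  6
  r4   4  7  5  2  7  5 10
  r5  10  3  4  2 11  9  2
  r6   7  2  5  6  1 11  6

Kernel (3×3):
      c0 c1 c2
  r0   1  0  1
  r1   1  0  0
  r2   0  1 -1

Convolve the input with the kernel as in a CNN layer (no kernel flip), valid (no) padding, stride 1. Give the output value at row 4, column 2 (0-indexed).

21

The receptive field on the input at this output position is [5 2 7 / 4 2 11 / 5 6 1]. Elementwise product with the kernel and sum: 5·1 + 7·1 + 4·1 + 6·1 + 1·-1.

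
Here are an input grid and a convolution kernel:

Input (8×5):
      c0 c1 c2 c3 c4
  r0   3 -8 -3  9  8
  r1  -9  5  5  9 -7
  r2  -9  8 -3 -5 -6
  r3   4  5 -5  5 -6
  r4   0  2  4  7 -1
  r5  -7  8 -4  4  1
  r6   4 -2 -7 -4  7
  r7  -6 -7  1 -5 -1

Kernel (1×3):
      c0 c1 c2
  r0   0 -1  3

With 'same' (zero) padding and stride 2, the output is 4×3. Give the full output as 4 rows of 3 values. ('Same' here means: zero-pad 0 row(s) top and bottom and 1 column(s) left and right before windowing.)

-27 30 -8
33 -12 6
6 17 1
-10 -5 -7

Output[0,0]: The receptive field on the zero-padded input at this output position is [0 3 -8]. Elementwise product with the kernel and sum: 3·-1 + -8·3.
Output[0,1]: The receptive field on the zero-padded input at this output position is [-8 -3 9]. Elementwise product with the kernel and sum: -3·-1 + 9·3.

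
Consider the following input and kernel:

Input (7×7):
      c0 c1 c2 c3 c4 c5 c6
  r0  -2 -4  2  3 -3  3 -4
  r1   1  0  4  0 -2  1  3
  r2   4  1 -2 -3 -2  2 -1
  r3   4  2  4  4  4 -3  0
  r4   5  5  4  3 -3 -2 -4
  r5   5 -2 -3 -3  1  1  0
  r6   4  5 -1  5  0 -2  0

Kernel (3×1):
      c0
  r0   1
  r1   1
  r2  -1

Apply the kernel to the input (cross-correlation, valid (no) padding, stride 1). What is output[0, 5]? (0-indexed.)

The receptive field on the input at this output position is [3 / 1 / 2]. Elementwise product with the kernel and sum: 3·1 + 1·1 + 2·-1.

2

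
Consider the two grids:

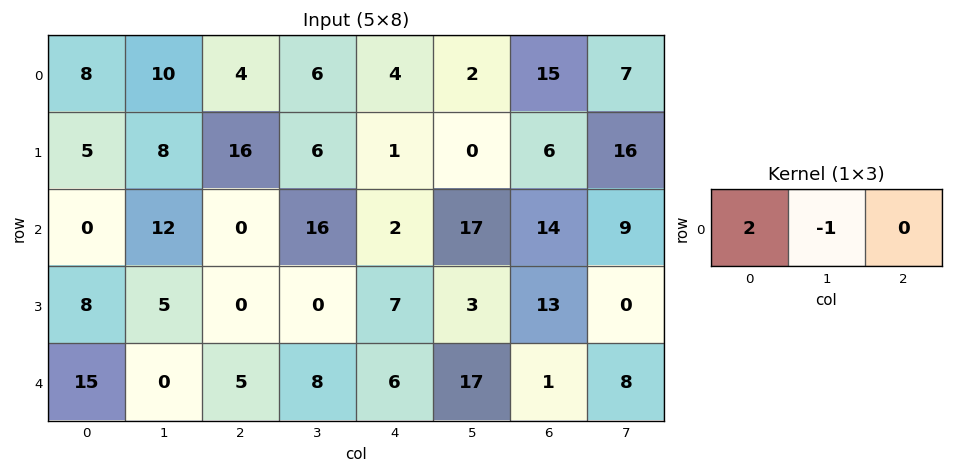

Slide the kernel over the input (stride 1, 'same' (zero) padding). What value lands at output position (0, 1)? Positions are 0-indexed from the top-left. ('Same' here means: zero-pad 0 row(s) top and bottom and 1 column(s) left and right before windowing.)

6

The receptive field on the zero-padded input at this output position is [8 10 4]. Elementwise product with the kernel and sum: 8·2 + 10·-1.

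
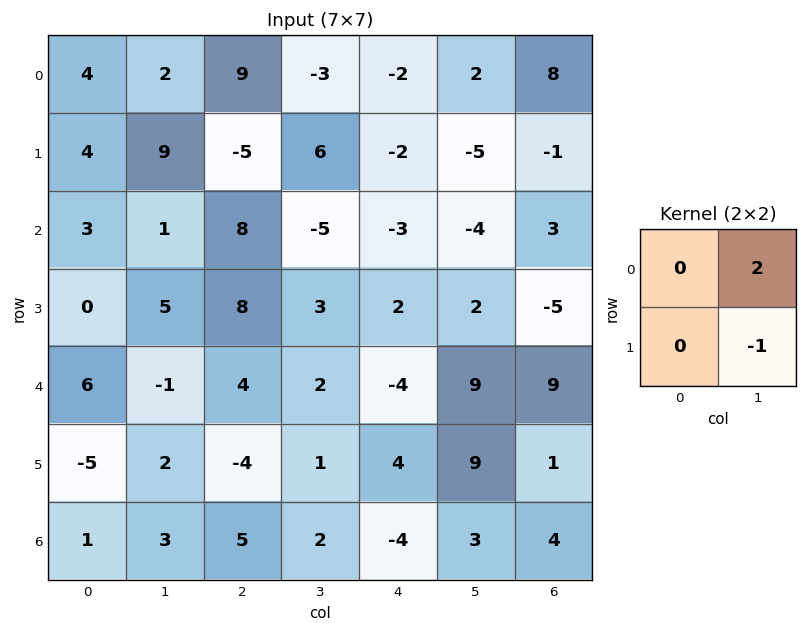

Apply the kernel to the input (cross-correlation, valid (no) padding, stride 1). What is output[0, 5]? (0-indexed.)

17

The receptive field on the input at this output position is [2 8 / -5 -1]. Elementwise product with the kernel and sum: 8·2 + -1·-1.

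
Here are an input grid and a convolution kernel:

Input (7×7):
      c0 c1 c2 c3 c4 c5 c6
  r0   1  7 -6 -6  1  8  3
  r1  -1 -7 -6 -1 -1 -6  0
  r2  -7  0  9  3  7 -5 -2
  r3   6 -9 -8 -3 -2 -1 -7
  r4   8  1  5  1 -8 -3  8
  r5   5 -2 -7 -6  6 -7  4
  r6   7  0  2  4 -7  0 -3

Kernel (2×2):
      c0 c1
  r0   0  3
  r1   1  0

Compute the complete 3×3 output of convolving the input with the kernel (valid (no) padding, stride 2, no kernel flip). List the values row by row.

20 -24 23
6 1 -17
8 -4 -3

Output[0,0]: The receptive field on the input at this output position is [1 7 / -1 -7]. Elementwise product with the kernel and sum: 7·3 + -1·1.
Output[0,1]: The receptive field on the input at this output position is [-6 -6 / -6 -1]. Elementwise product with the kernel and sum: -6·3 + -6·1.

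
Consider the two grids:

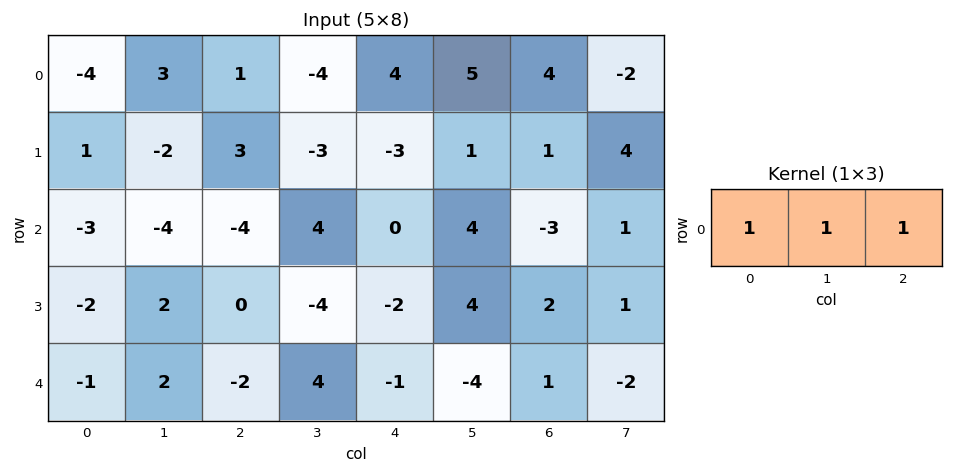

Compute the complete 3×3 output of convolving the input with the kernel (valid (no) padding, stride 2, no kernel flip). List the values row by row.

0 1 13
-11 0 1
-1 1 -4

Output[0,0]: The receptive field on the input at this output position is [-4 3 1]. Elementwise product with the kernel and sum: -4·1 + 3·1 + 1·1.
Output[0,1]: The receptive field on the input at this output position is [1 -4 4]. Elementwise product with the kernel and sum: 1·1 + -4·1 + 4·1.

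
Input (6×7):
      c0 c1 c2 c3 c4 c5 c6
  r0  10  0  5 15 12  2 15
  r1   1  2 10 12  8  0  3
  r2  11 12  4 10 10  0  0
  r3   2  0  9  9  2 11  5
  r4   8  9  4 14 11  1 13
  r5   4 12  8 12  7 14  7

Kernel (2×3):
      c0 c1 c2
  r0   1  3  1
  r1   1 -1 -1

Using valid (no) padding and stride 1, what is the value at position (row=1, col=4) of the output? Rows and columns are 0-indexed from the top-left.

21

The receptive field on the input at this output position is [8 0 3 / 10 0 0]. Elementwise product with the kernel and sum: 8·1 + 0·3 + 3·1 + 10·1 + 0·-1 + 0·-1.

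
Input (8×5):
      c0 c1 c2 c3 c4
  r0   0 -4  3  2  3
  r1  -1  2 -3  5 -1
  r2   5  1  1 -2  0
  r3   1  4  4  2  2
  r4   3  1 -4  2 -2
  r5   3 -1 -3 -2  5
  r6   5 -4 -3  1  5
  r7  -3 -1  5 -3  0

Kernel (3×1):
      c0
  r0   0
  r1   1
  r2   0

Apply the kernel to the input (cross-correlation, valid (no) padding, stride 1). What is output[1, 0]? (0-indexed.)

The receptive field on the input at this output position is [-1 / 5 / 1]. Elementwise product with the kernel and sum: 5·1.

5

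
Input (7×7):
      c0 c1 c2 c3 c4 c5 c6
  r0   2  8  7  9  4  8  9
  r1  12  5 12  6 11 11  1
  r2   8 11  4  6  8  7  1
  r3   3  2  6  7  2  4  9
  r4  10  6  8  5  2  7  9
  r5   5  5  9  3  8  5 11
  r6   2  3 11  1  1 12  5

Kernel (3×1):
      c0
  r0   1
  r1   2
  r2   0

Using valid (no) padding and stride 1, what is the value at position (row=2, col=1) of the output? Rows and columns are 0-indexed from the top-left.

The receptive field on the input at this output position is [11 / 2 / 6]. Elementwise product with the kernel and sum: 11·1 + 2·2.

15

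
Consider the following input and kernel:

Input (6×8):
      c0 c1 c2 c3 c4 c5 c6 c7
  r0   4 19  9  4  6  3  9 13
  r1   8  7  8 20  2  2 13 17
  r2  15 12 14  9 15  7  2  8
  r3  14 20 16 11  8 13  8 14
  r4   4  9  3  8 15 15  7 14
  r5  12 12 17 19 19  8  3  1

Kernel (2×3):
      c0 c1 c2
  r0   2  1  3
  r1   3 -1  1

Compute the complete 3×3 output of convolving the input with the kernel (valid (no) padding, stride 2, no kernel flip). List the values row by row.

79 46 59
122 127 62
67 110 118

Output[0,0]: The receptive field on the input at this output position is [4 19 9 / 8 7 8]. Elementwise product with the kernel and sum: 4·2 + 19·1 + 9·3 + 8·3 + 7·-1 + 8·1.
Output[0,1]: The receptive field on the input at this output position is [9 4 6 / 8 20 2]. Elementwise product with the kernel and sum: 9·2 + 4·1 + 6·3 + 8·3 + 20·-1 + 2·1.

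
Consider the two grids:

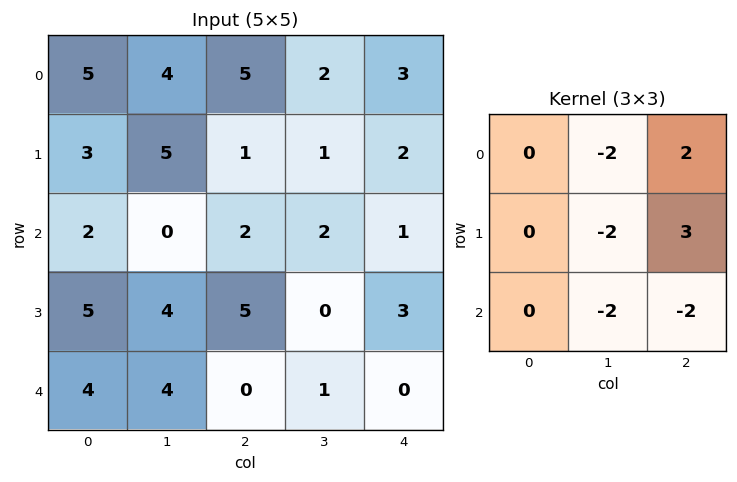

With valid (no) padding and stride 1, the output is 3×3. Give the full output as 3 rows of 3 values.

-9 -13 0
-20 -8 -5
3 -12 5

Output[0,0]: The receptive field on the input at this output position is [5 4 5 / 3 5 1 / 2 0 2]. Elementwise product with the kernel and sum: 4·-2 + 5·2 + 5·-2 + 1·3 + 0·-2 + 2·-2.
Output[0,1]: The receptive field on the input at this output position is [4 5 2 / 5 1 1 / 0 2 2]. Elementwise product with the kernel and sum: 5·-2 + 2·2 + 1·-2 + 1·3 + 2·-2 + 2·-2.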